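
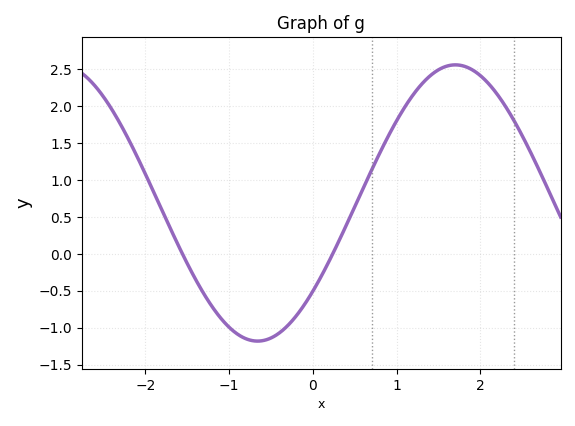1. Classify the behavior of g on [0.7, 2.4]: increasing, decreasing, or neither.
neither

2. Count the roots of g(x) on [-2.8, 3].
2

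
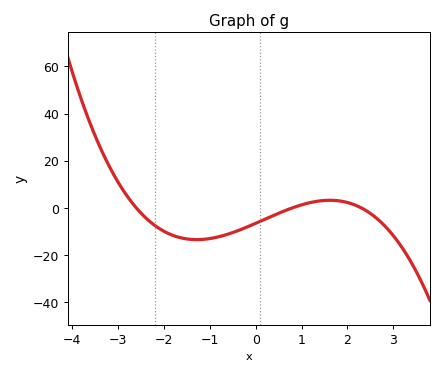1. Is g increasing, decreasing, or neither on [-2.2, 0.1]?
neither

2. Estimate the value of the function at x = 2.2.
0.921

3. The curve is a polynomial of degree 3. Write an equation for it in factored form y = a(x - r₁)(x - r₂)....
y = -1.37(x + 2.6)(x - 0.8)(x - 2.3)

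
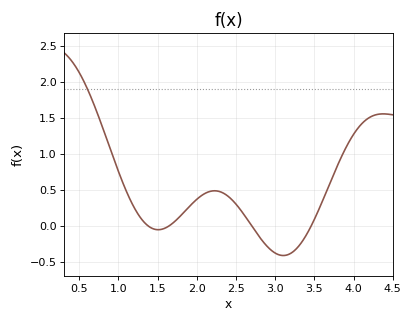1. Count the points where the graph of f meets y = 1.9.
1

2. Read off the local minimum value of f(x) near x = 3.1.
-0.4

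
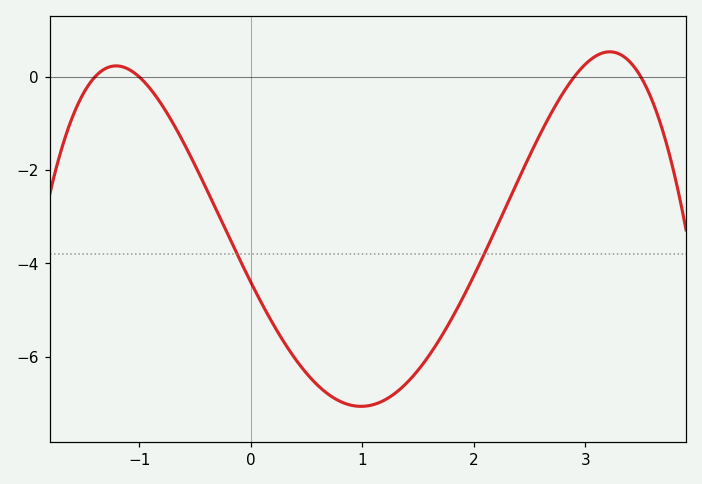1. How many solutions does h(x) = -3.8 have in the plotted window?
2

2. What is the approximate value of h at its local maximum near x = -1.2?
0.239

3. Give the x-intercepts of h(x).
-1.4, -1, 2.9, 3.5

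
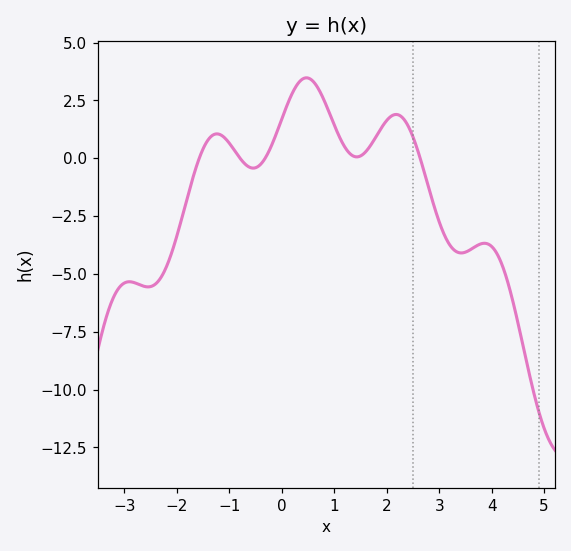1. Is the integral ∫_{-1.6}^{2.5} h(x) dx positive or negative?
positive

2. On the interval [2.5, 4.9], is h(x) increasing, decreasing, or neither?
neither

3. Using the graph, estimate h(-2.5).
-5.6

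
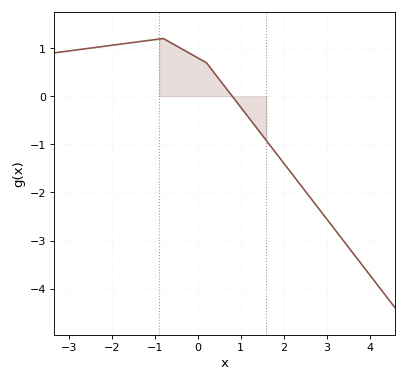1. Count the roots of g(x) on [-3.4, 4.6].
1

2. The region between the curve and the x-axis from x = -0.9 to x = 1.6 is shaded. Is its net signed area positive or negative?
positive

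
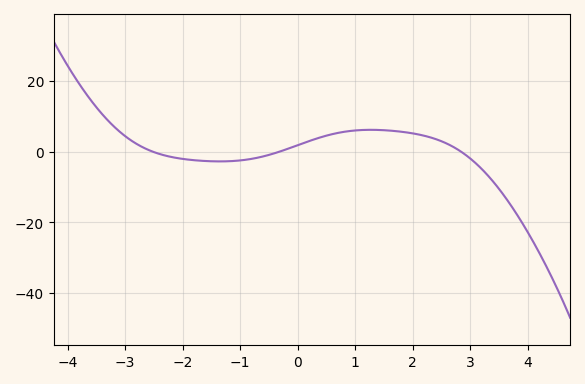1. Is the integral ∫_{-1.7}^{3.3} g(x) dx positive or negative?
positive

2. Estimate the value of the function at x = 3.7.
-14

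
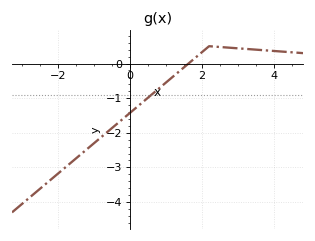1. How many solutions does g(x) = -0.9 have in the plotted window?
1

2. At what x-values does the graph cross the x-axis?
1.6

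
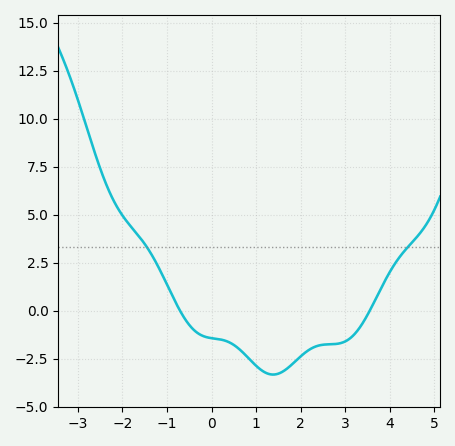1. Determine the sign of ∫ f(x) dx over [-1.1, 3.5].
negative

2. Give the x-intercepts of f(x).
-0.706, 3.55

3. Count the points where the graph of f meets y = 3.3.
2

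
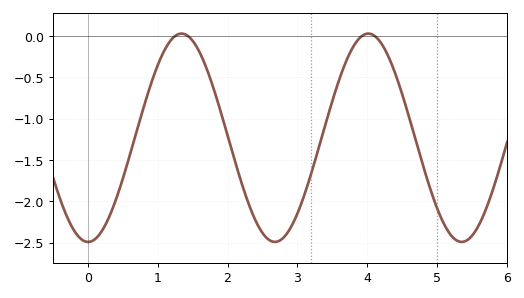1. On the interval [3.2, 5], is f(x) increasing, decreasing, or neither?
neither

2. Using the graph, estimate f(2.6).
-2.45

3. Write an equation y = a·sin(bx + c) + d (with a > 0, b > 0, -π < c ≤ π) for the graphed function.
y = 1.26sin(2.4x - 1.6) - 1.23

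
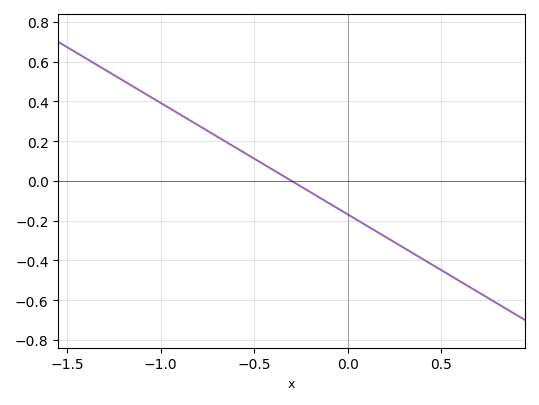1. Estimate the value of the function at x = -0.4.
0.056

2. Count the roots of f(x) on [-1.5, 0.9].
1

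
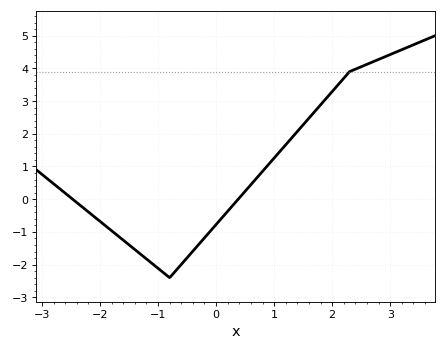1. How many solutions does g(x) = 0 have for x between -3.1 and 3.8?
2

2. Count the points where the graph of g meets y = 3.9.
1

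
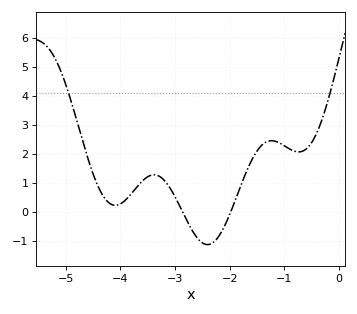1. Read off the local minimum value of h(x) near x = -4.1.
0.238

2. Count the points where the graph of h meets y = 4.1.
2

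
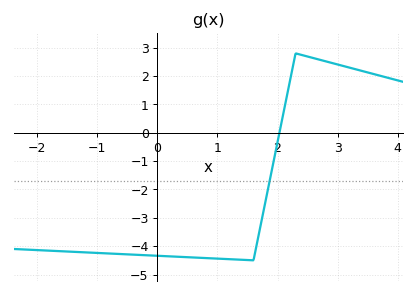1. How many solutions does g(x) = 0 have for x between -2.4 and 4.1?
1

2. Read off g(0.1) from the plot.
-4.3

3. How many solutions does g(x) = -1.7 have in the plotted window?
1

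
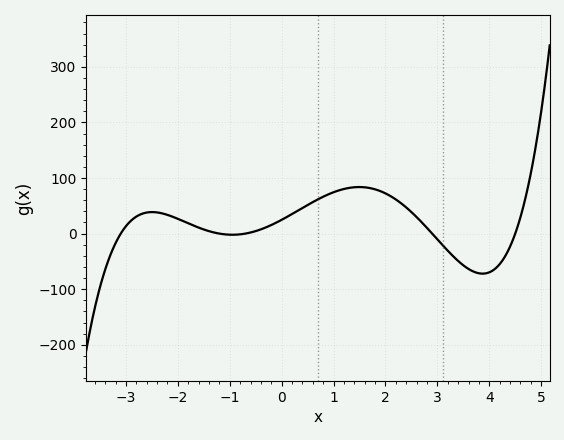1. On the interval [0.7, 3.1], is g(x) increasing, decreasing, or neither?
neither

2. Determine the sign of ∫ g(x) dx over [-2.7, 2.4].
positive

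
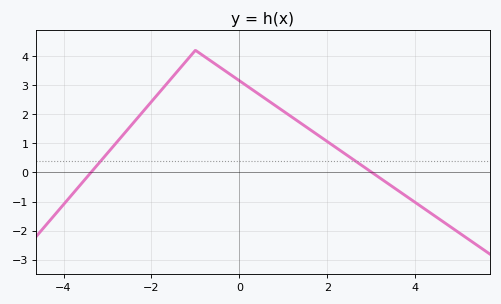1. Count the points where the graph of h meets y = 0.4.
2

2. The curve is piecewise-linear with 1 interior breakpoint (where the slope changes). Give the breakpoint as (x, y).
(-1, 4.2)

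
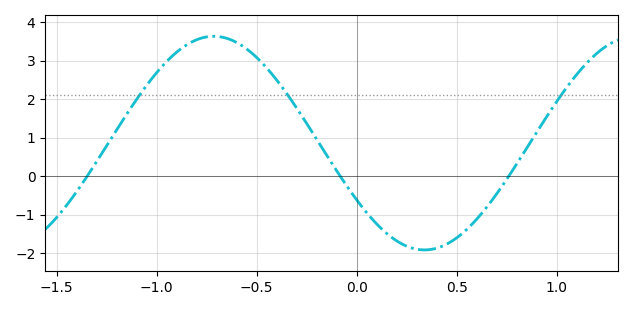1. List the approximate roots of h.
-1.35, -0.1, 0.75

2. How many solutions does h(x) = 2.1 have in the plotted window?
3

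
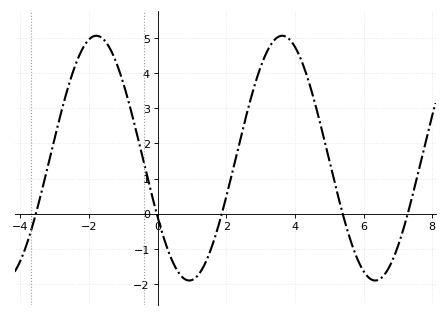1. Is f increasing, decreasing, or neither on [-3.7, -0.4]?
neither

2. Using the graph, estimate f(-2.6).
3.6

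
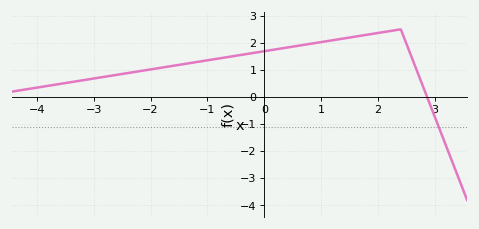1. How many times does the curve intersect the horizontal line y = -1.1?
1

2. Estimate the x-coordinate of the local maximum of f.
2.4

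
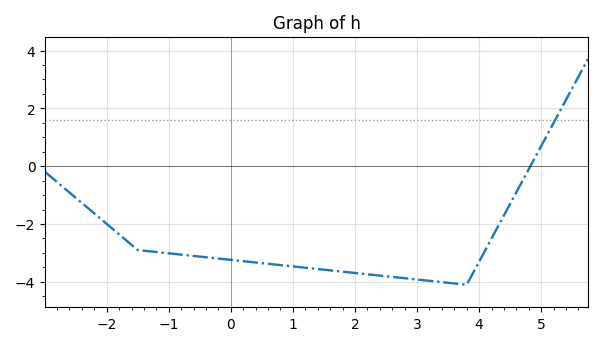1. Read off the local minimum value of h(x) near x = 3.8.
-4.1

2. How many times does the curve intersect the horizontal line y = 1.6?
1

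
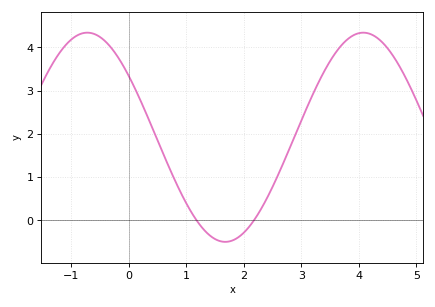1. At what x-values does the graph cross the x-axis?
1.18, 2.18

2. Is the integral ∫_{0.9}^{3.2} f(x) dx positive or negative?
positive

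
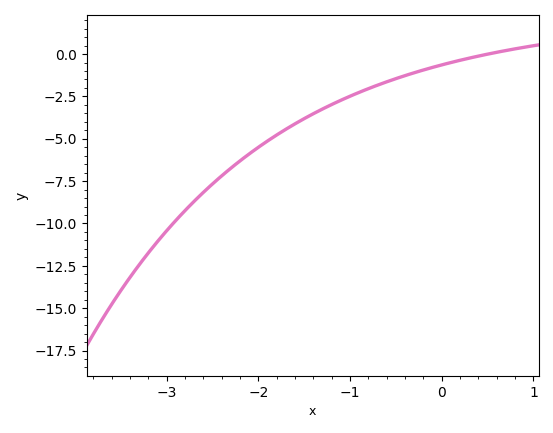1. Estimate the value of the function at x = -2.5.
-7.5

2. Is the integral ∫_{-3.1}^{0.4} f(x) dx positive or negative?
negative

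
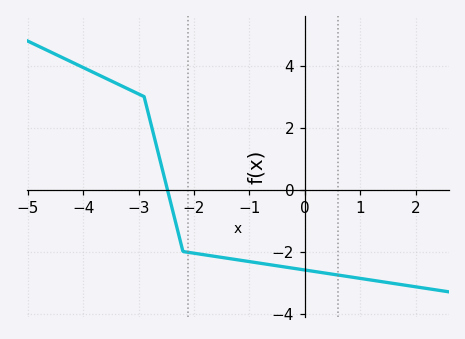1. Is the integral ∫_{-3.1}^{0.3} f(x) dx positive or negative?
negative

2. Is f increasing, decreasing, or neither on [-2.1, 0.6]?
decreasing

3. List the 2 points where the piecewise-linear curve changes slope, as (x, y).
(-2.9, 3); (-2.2, -2)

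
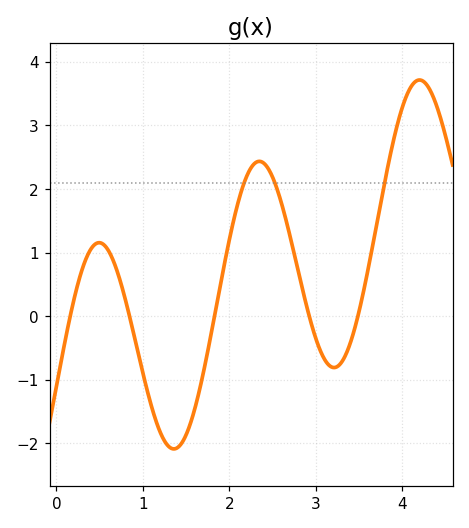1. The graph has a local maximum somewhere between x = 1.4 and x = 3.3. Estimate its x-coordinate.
2.35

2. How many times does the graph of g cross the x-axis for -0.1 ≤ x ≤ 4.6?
5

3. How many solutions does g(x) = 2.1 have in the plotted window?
3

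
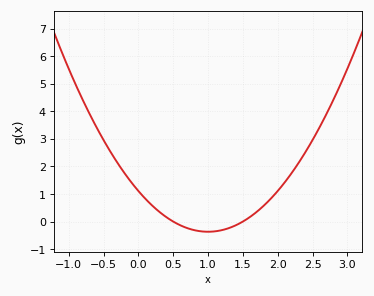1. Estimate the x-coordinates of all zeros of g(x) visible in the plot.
0.5, 1.5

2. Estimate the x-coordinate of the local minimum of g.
1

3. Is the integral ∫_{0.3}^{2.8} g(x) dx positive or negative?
positive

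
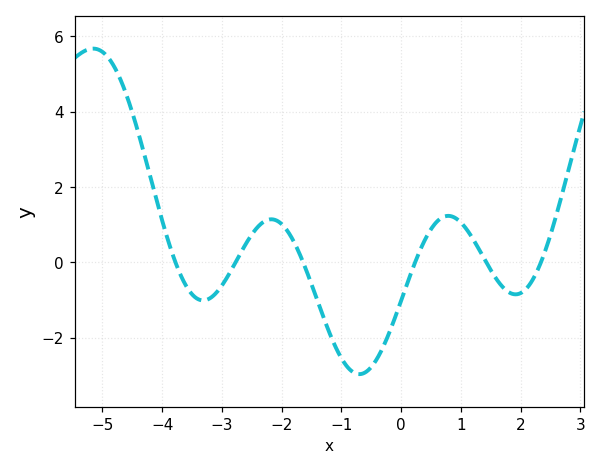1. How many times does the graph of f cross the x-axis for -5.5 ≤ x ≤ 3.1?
6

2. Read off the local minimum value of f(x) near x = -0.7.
-2.97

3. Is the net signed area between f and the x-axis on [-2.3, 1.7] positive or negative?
negative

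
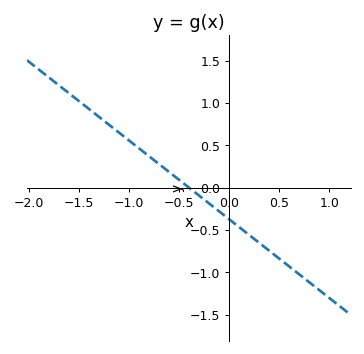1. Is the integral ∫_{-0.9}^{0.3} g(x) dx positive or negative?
negative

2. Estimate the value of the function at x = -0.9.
0.465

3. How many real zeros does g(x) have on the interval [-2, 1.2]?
1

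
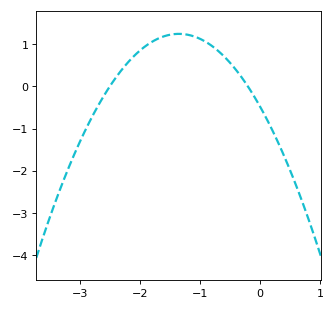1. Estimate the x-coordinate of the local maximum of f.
-1.35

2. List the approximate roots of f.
-2.5, -0.2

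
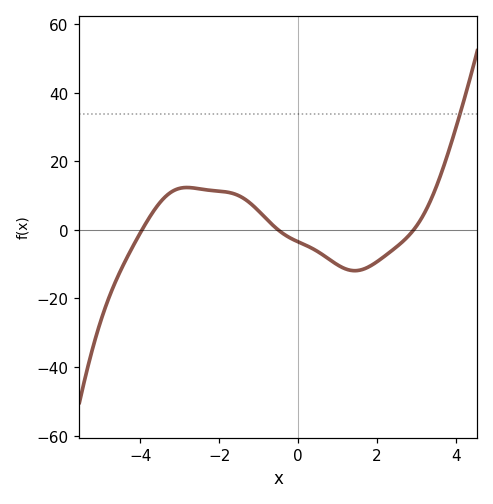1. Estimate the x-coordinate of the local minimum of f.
1.44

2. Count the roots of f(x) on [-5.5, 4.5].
3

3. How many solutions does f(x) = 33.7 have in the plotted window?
1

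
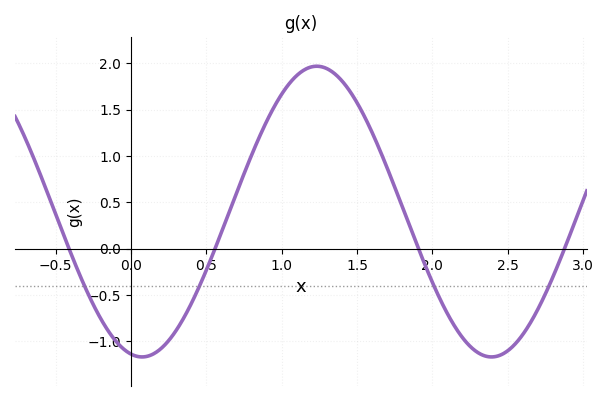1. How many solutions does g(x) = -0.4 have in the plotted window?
4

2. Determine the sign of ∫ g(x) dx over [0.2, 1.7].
positive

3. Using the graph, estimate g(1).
1.65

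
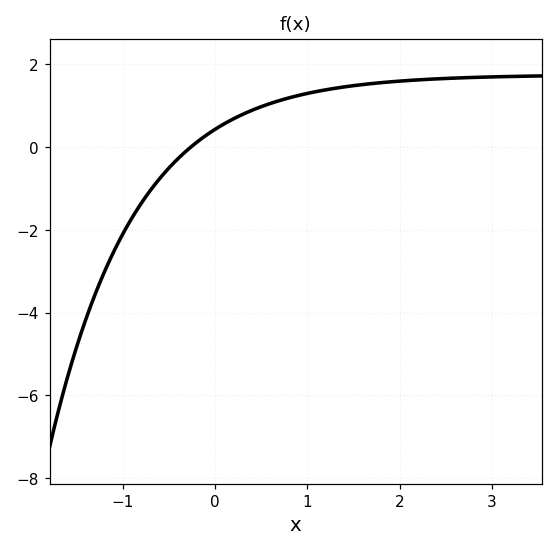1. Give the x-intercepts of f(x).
-0.264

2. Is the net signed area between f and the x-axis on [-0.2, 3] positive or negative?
positive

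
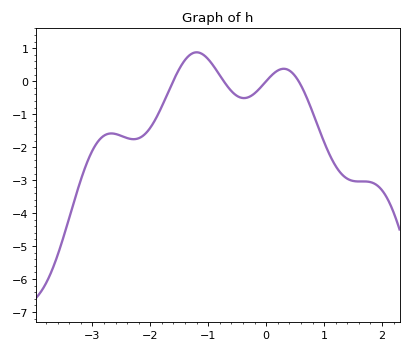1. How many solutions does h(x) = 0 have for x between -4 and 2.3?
4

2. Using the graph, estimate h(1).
-1.84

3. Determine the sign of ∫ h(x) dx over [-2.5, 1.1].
negative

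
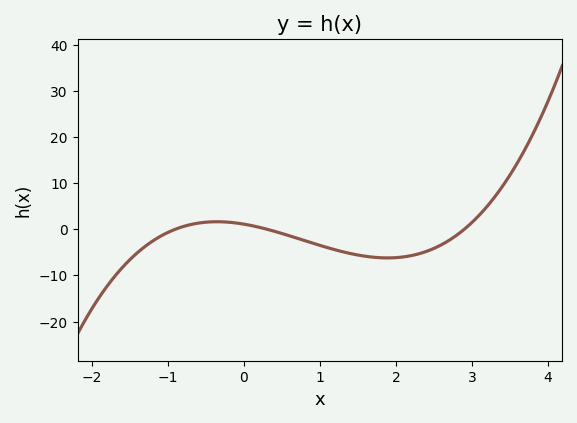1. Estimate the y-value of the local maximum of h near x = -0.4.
2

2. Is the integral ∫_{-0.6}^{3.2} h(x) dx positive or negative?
negative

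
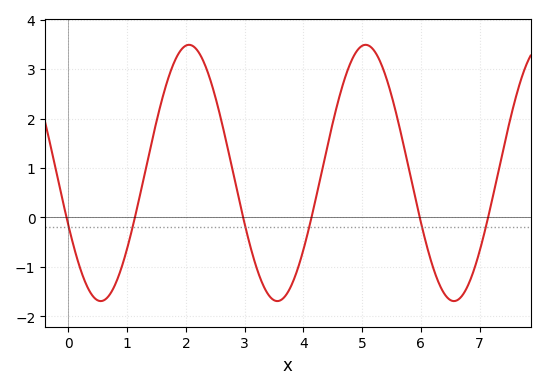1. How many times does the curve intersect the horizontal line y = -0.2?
6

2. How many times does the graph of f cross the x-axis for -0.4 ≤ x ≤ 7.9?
6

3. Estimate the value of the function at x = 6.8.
-1.4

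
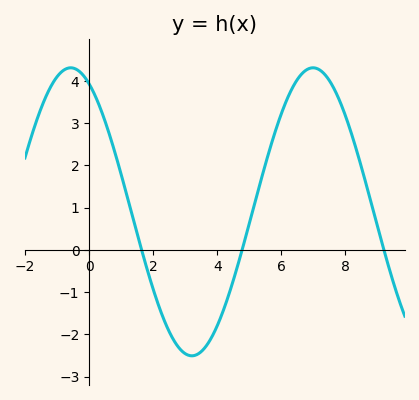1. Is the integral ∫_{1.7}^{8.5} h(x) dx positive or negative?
positive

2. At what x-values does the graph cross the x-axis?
1.64, 4.78, 9.21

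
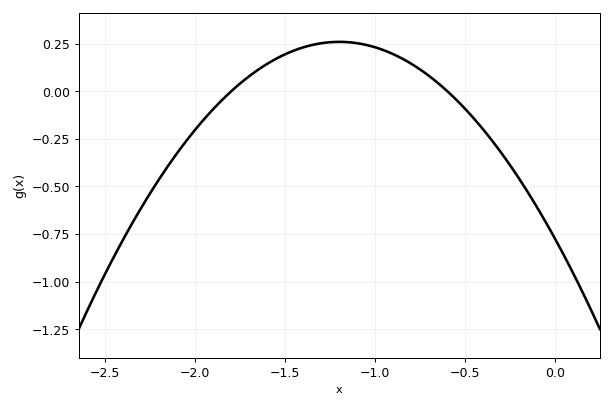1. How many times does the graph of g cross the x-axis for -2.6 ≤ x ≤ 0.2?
2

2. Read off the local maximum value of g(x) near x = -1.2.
0.26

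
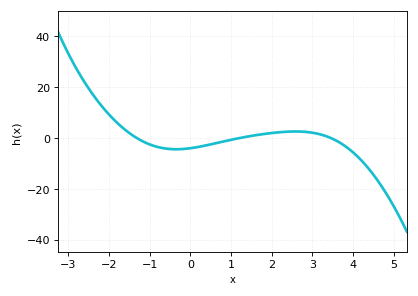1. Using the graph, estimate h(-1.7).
4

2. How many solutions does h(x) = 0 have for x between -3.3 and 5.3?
3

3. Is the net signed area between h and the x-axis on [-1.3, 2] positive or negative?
negative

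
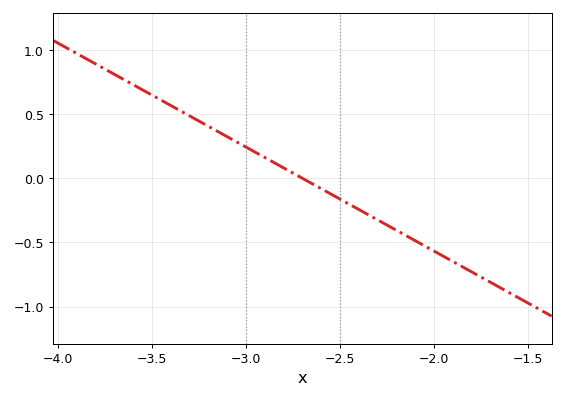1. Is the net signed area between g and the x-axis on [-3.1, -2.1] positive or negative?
negative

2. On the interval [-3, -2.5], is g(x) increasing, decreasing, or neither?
decreasing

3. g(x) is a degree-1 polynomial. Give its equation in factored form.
y = -0.81(x + 2.7)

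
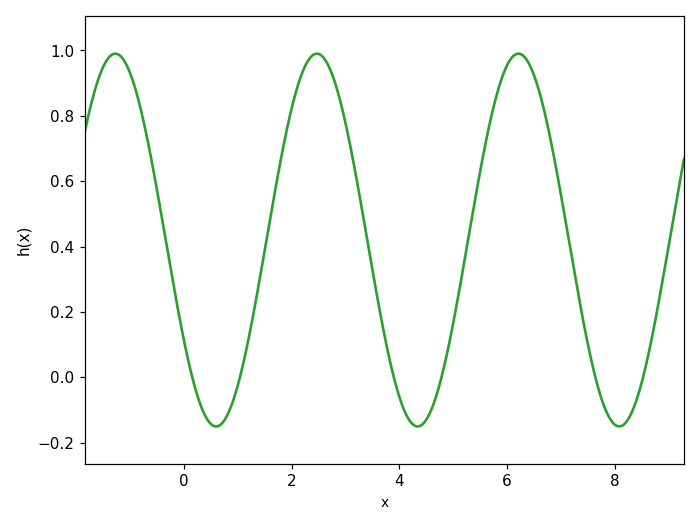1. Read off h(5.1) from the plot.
0.26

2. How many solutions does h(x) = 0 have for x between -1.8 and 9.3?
6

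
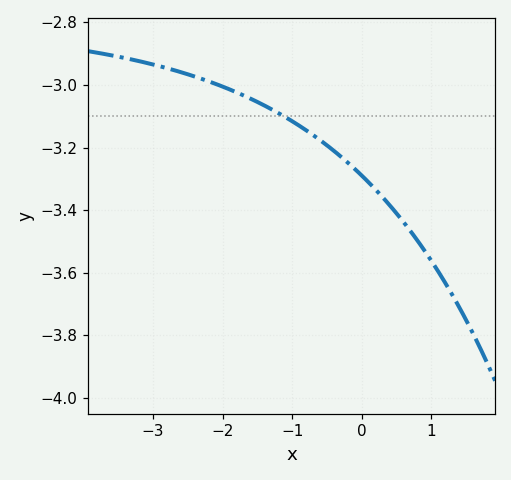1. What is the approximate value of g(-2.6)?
-2.96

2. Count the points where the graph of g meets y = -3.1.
1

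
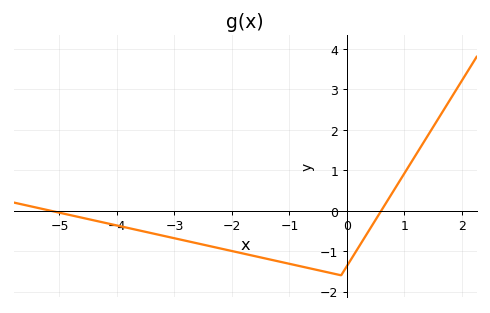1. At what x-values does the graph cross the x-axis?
-5.17, 0.598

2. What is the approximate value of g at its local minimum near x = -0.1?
-1.6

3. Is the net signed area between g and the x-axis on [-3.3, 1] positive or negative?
negative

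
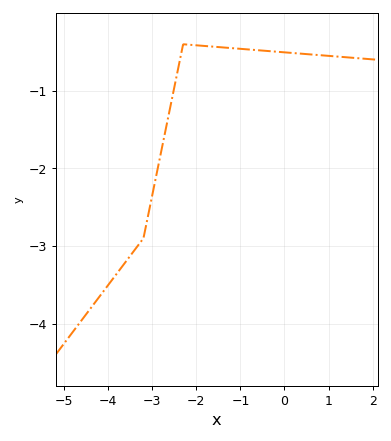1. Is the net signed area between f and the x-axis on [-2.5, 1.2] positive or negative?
negative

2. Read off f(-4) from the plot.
-3.5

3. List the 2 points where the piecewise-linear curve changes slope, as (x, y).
(-3.2, -2.9); (-2.3, -0.4)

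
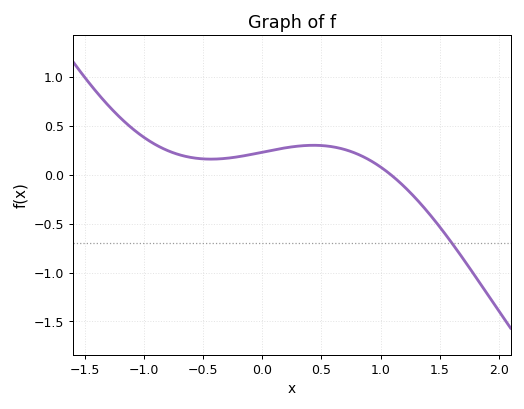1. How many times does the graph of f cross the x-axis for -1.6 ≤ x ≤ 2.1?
1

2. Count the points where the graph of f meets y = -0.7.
1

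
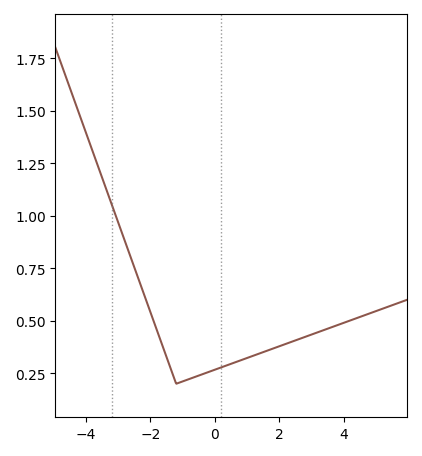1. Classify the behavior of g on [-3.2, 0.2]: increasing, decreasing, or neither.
neither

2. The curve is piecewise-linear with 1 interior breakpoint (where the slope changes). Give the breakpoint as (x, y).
(-1.2, 0.2)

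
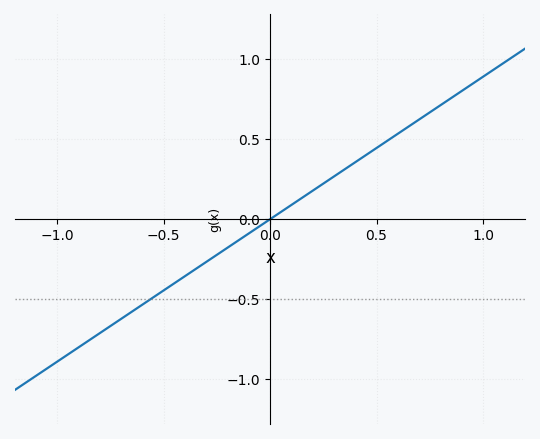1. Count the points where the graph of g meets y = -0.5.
1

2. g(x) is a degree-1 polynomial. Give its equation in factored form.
y = 0.89(x - 0)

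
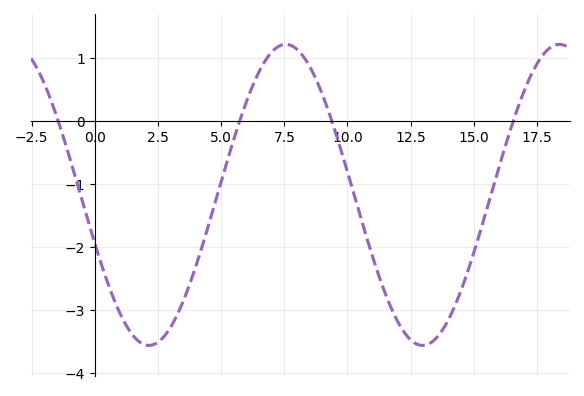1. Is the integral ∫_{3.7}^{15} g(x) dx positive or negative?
negative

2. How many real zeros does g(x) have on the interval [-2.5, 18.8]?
4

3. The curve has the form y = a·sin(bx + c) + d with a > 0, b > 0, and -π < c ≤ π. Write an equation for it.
y = 2.39sin(0.58x - 2.8) - 1.18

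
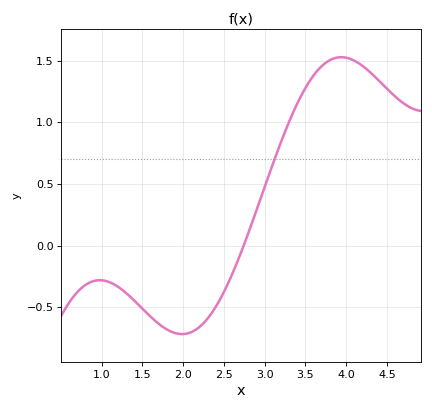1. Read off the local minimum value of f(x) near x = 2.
-0.717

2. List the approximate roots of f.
2.74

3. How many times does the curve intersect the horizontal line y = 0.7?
1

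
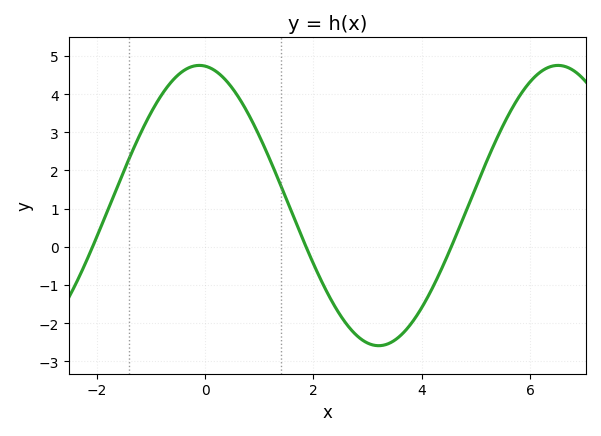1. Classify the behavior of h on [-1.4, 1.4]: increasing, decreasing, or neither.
neither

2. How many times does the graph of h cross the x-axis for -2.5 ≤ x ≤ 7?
3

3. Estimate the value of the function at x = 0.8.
3.47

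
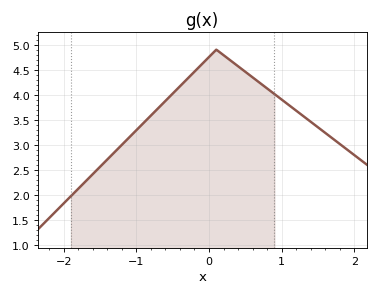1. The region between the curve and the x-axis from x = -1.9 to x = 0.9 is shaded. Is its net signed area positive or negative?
positive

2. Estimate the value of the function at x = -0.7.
3.75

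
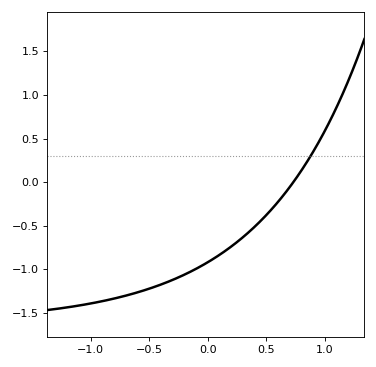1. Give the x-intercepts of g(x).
0.73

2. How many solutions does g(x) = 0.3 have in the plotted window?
1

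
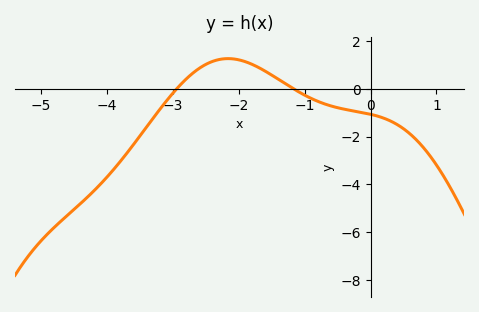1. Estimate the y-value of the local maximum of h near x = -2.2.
1.2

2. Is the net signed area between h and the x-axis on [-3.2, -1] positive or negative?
positive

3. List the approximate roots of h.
-2.9, -1.2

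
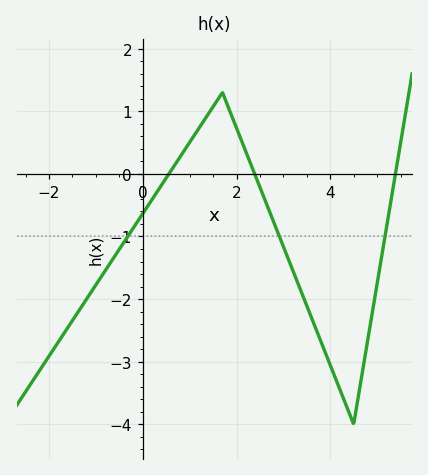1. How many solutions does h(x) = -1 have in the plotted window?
3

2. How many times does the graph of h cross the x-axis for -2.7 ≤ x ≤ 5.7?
3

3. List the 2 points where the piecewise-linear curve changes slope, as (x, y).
(1.7, 1.3); (4.5, -4)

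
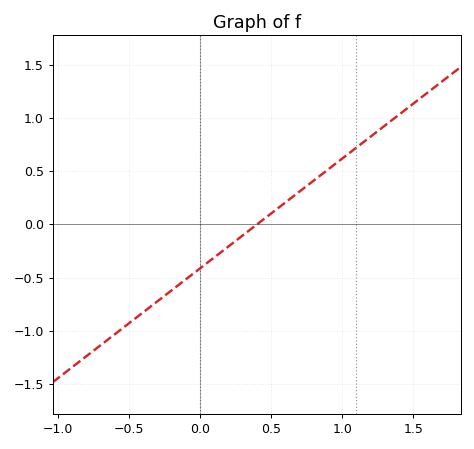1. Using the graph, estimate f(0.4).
0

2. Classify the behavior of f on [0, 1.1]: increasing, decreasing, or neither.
increasing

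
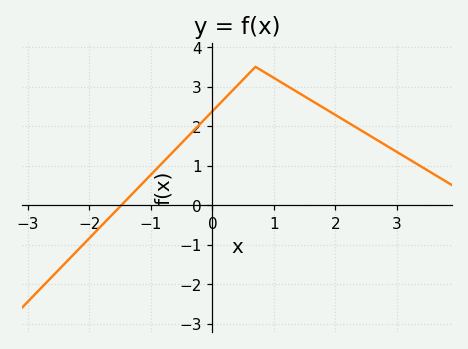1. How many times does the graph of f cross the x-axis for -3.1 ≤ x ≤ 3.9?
1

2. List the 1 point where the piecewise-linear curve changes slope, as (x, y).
(0.7, 3.5)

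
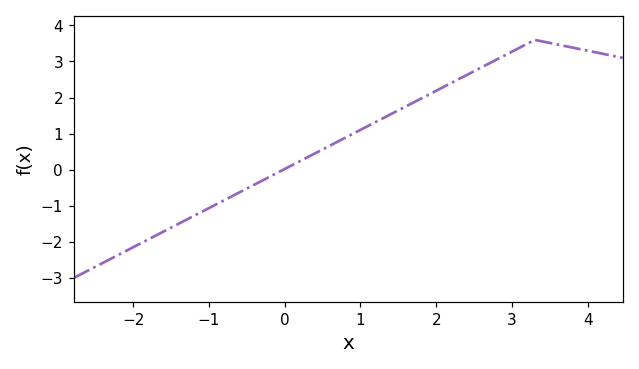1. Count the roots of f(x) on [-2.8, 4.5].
1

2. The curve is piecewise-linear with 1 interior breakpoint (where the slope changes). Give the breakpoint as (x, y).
(3.3, 3.6)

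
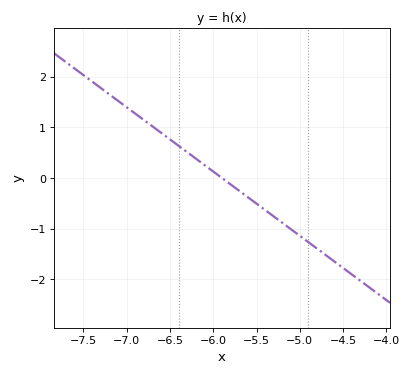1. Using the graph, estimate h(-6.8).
1.1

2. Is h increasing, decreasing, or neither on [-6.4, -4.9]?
decreasing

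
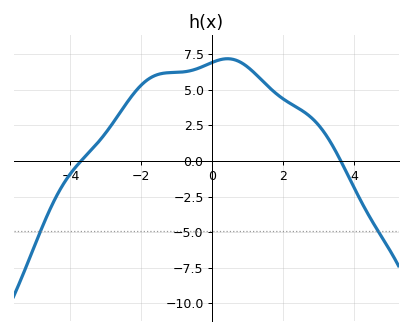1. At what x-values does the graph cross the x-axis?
-3.7, 3.62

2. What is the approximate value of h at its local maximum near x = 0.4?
7.18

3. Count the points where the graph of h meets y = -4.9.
2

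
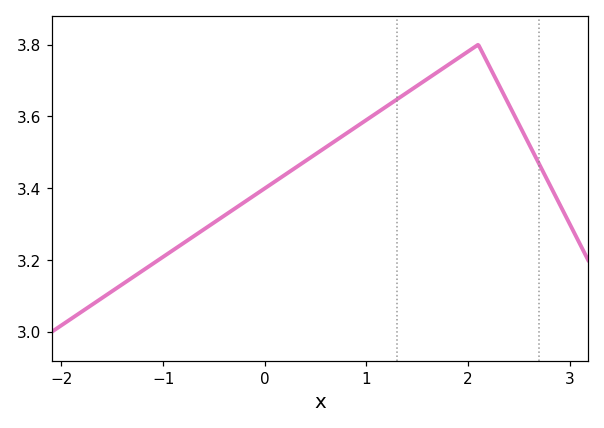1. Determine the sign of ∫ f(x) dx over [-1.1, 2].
positive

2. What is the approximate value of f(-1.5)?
3.11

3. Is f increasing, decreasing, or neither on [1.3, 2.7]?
neither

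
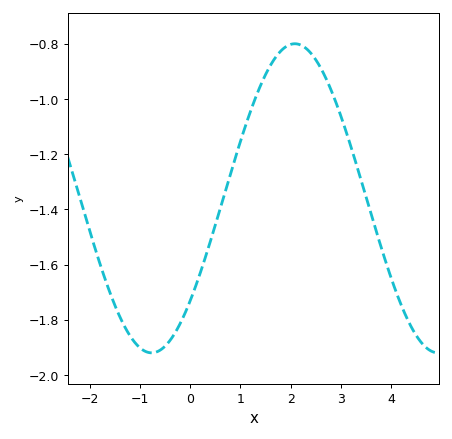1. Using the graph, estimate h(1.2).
-1.04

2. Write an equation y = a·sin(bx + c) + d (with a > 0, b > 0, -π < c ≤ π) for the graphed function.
y = 0.56sin(1.1x - 0.72) - 1.36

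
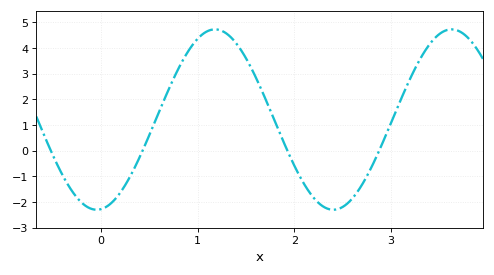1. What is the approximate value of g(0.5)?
0.6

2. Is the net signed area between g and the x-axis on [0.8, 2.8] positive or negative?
positive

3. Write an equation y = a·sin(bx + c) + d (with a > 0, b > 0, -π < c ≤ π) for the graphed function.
y = 3.51sin(2.6x - 1.5) + 1.21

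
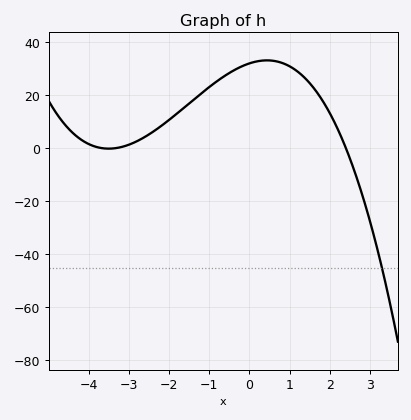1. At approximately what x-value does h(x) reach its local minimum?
-3.6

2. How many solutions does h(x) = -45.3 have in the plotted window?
1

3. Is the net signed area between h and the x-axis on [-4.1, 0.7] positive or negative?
positive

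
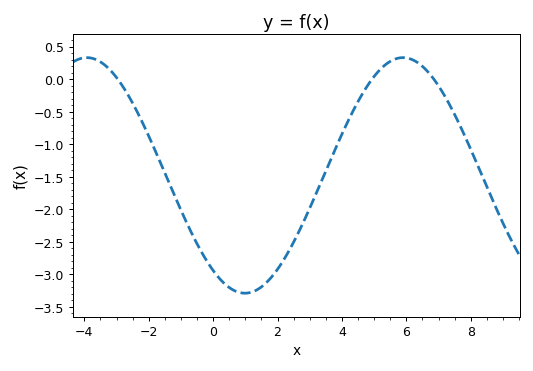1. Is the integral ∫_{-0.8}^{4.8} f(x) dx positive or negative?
negative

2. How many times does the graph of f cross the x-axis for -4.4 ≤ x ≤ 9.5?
3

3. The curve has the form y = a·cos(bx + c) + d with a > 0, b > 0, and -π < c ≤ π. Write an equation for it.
y = 1.81cos(0.64x + 2.51) - 1.48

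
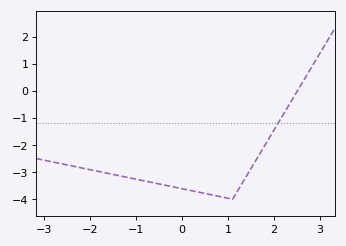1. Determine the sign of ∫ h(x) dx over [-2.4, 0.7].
negative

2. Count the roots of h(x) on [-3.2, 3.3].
1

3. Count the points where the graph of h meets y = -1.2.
1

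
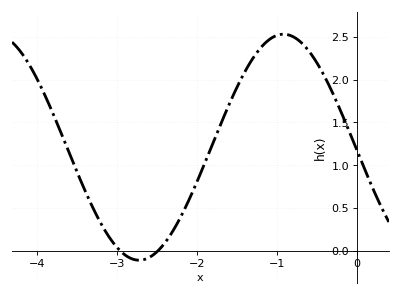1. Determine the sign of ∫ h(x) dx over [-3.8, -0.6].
positive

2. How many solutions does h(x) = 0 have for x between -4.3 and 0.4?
2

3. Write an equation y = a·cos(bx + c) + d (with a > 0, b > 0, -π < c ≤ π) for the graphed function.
y = 1.32cos(1.74x + 1.6) + 1.21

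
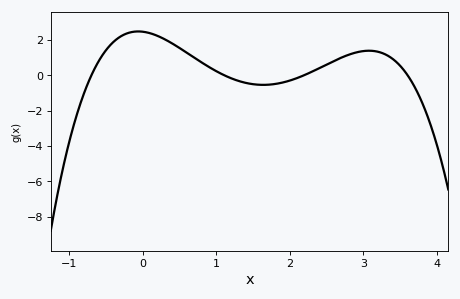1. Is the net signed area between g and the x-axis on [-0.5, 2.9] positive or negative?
positive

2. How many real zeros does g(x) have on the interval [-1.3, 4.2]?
4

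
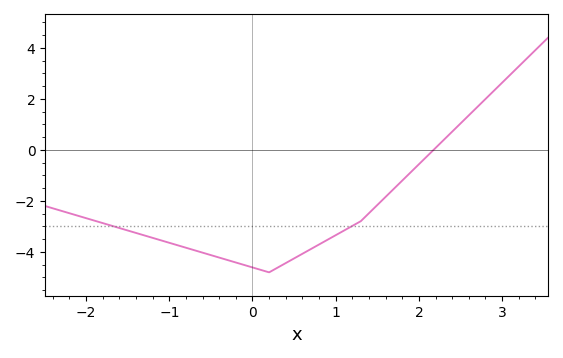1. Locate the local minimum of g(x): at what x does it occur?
0.201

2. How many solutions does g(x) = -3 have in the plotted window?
2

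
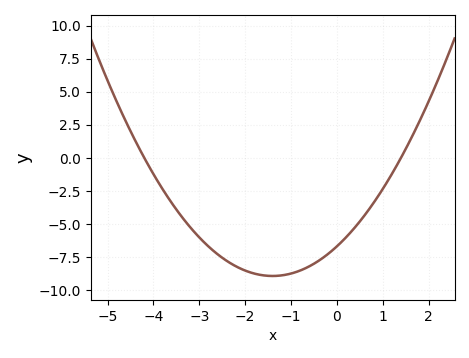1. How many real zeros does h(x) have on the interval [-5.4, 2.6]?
2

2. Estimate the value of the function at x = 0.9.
-3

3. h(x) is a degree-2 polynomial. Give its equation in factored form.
y = 1.14(x + 4.2)(x - 1.4)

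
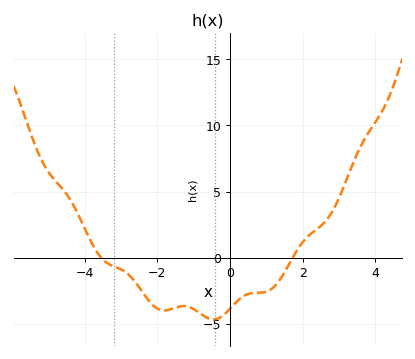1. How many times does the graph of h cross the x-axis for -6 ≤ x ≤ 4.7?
2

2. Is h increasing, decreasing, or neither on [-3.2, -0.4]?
neither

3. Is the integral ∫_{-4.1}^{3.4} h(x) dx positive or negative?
negative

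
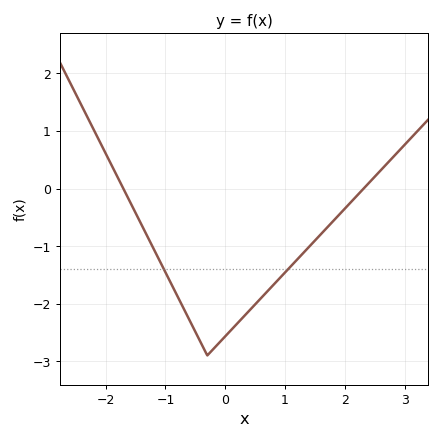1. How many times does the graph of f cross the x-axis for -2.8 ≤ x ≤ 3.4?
2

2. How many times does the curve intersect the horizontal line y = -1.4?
2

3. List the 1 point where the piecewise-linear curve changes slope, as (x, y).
(-0.3, -2.9)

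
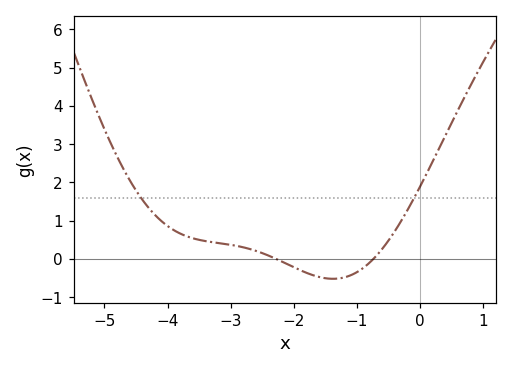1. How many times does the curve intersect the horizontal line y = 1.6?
2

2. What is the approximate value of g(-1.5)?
-0.5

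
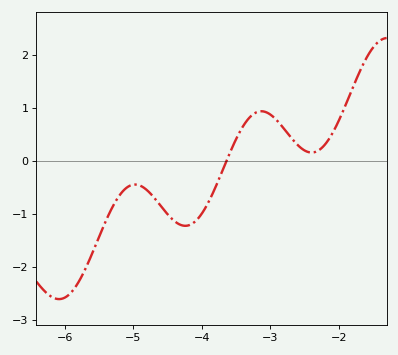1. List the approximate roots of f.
-3.64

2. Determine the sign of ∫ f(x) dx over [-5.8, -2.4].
negative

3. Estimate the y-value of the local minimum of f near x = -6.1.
-2.6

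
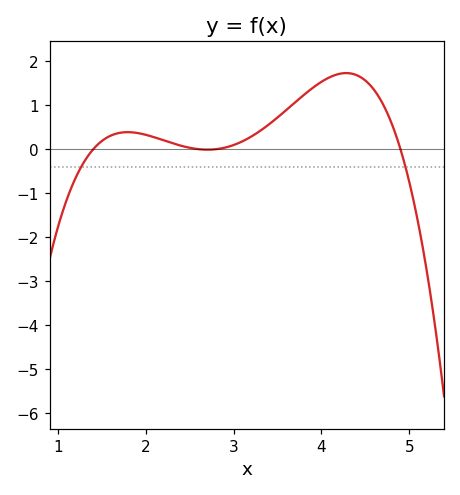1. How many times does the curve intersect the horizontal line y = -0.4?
2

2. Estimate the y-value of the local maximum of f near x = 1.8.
0.4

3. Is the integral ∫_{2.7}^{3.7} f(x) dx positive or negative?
positive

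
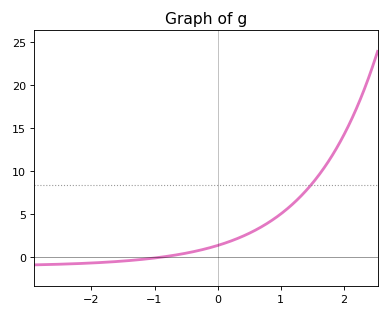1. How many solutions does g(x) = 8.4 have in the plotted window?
1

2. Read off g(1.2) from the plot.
6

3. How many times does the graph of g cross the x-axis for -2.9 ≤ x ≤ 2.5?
1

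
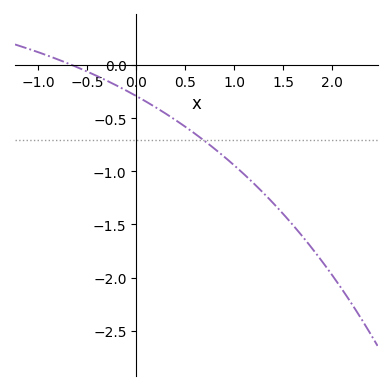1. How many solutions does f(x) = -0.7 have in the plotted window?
1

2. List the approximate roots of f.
-0.65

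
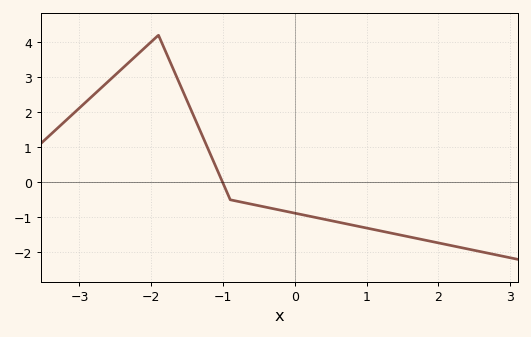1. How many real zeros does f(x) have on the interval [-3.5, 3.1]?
1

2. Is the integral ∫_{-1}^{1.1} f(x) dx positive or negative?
negative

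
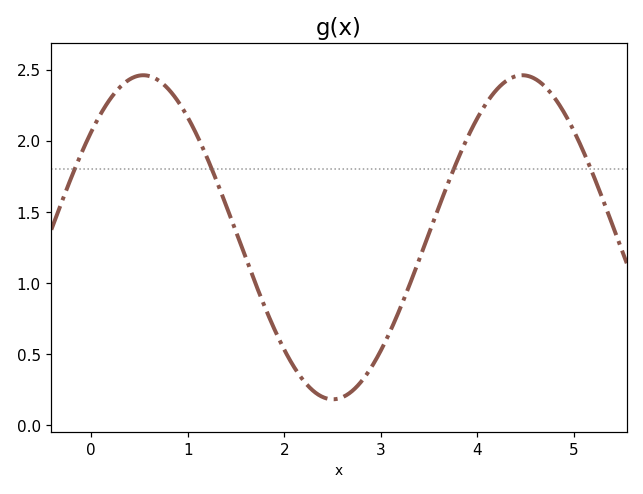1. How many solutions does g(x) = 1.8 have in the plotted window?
4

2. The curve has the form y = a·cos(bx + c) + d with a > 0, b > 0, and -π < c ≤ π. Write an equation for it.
y = 1.14cos(1.6x - 0.86) + 1.32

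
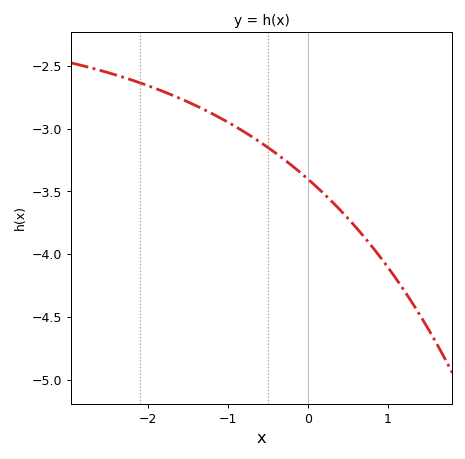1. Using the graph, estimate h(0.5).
-3.7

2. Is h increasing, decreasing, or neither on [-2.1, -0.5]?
decreasing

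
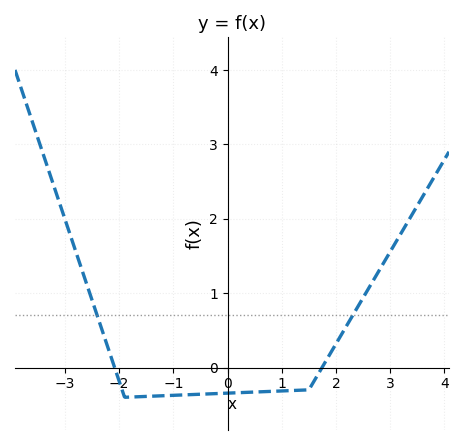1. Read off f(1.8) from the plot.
0.1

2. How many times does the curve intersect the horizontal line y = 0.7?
2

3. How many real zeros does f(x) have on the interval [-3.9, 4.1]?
2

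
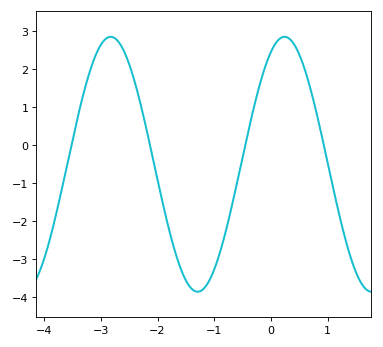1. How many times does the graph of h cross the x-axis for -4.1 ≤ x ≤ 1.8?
4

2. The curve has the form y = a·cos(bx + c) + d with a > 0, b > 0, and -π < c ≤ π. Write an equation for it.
y = 3.36cos(2.05x - 0.492) - 0.5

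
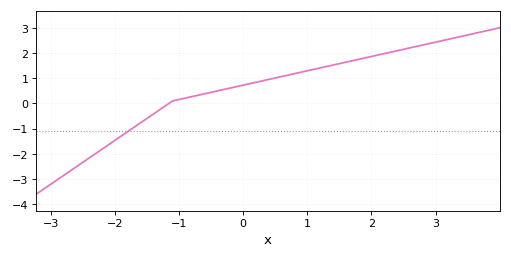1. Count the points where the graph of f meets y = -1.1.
1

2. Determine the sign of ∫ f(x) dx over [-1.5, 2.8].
positive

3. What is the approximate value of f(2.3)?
2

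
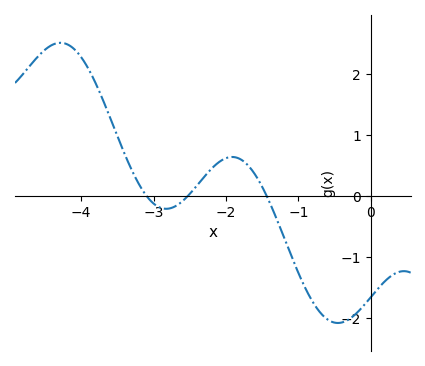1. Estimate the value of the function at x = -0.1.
-1.8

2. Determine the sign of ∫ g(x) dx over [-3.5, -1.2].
positive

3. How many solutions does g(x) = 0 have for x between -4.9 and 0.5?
3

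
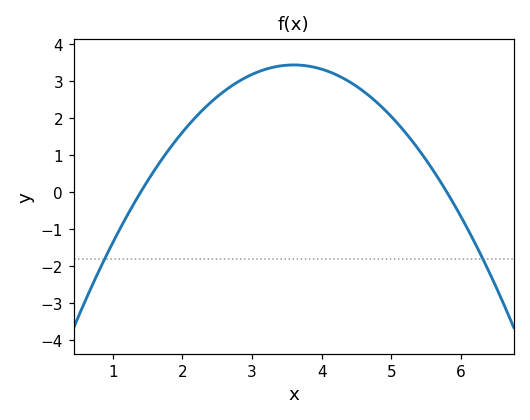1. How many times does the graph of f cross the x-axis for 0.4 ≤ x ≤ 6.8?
2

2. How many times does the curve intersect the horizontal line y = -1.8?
2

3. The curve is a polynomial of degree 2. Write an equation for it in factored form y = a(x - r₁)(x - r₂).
y = -0.71(x - 1.4)(x - 5.8)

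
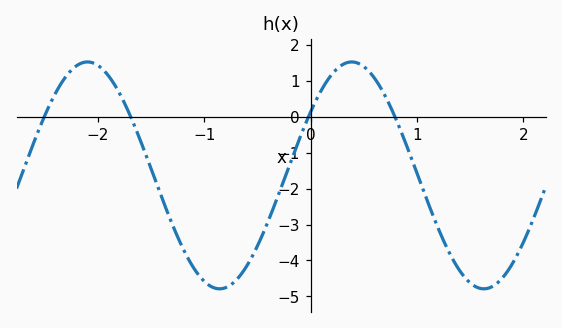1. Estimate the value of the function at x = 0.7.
0.6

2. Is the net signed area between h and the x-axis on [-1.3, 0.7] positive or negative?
negative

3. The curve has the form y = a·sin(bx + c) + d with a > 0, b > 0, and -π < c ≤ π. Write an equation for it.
y = 3.16sin(2.5x + 0.59) - 1.63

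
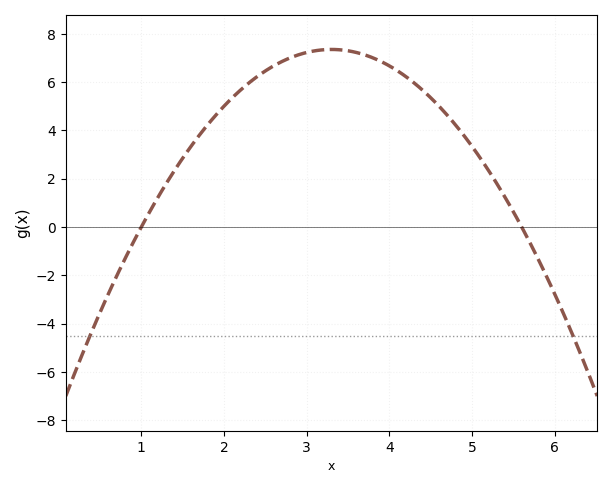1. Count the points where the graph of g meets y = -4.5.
2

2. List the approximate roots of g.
1, 5.6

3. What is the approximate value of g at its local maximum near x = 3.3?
7.35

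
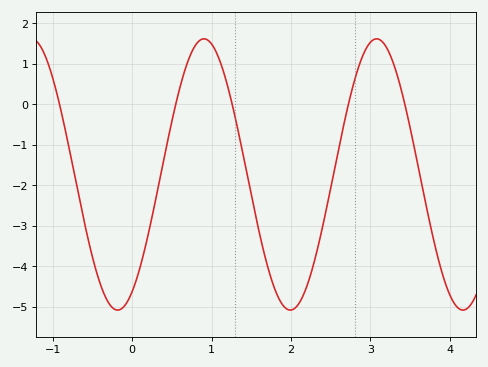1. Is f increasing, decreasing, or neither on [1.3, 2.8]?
neither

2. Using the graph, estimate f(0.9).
1.62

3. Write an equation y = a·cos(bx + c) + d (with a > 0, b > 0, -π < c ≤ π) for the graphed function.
y = 3.35cos(2.89x - 2.61) - 1.73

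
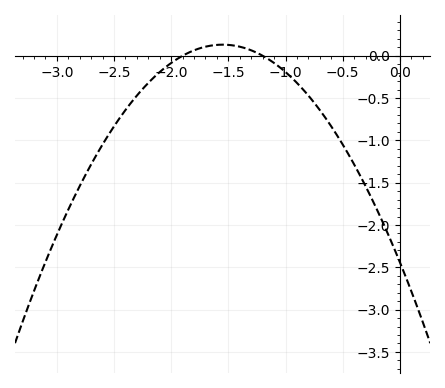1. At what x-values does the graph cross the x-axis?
-1.9, -1.2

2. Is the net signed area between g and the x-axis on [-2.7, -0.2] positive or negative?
negative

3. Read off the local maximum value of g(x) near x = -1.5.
0.15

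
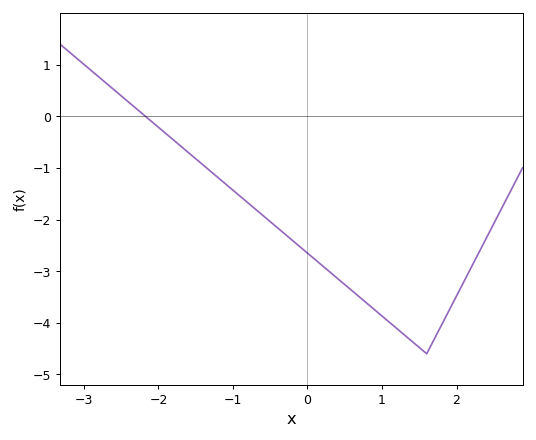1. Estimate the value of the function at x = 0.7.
-3.5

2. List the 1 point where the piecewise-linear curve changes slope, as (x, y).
(1.6, -4.6)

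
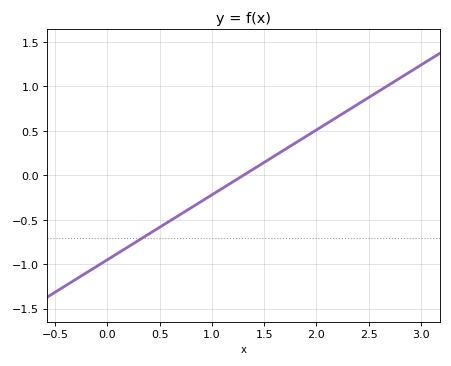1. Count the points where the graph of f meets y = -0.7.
1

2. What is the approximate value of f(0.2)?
-0.8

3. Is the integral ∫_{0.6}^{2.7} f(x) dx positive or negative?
positive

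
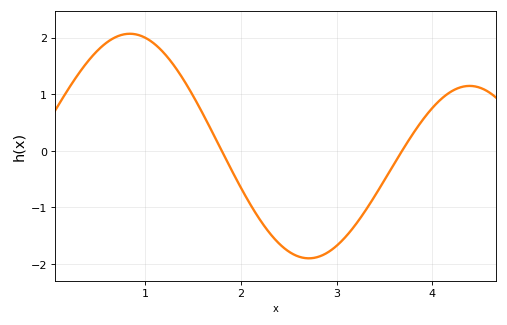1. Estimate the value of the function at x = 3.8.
0.3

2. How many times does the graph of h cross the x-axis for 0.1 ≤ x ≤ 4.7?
2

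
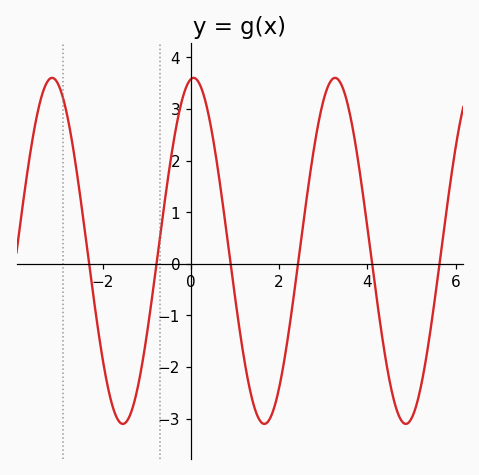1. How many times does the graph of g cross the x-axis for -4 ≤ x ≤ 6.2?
6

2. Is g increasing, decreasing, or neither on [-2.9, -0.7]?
neither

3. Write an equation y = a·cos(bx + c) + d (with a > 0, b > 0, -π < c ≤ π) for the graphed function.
y = 3.35cos(2x - 0.12) + 0.25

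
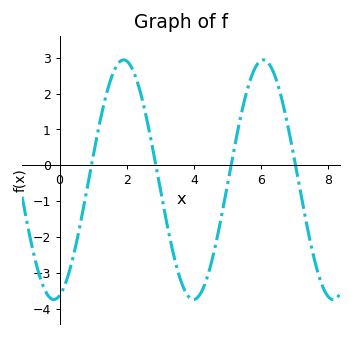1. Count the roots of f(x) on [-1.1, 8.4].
4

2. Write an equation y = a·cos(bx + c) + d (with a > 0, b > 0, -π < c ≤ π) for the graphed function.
y = 3.34cos(1.51x - 2.88) - 0.4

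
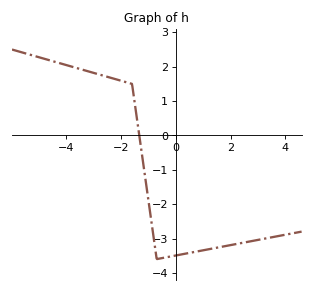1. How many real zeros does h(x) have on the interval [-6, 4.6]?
1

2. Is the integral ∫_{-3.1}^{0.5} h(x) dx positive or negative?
negative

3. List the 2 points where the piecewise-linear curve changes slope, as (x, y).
(-1.6, 1.5); (-0.7, -3.6)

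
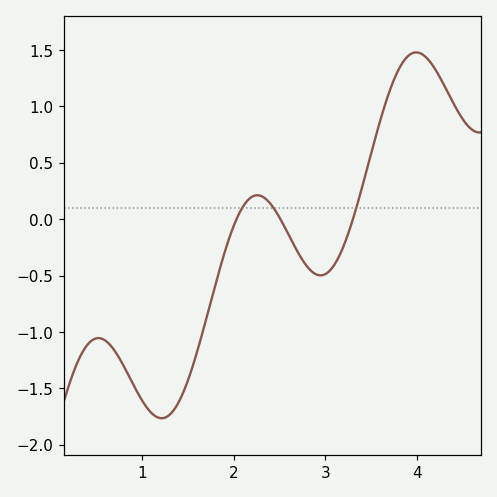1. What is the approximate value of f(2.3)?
0.2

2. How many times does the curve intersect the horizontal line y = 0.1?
3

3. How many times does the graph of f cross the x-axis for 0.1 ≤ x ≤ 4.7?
3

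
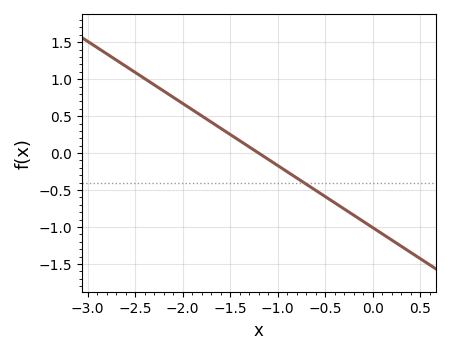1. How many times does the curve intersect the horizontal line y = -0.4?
1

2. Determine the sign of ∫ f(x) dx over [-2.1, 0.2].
negative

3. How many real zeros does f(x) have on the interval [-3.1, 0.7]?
1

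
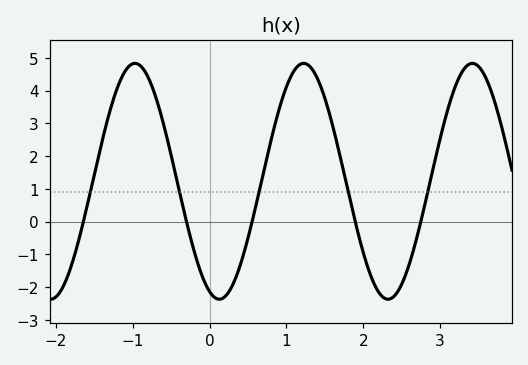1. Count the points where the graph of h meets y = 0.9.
5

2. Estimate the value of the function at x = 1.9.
-0.041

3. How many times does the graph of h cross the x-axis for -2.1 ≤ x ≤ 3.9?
5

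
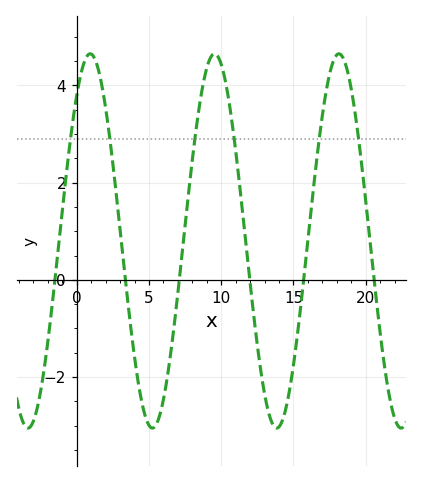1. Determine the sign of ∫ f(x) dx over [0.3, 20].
positive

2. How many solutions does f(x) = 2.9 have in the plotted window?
6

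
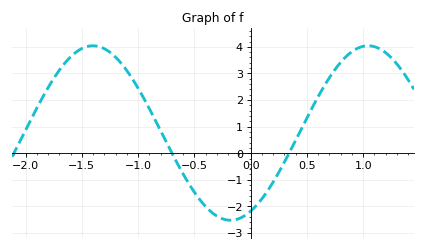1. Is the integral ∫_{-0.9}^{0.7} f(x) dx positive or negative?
negative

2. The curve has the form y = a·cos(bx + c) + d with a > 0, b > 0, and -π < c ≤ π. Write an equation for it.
y = 3.28cos(2.6x - 2.7) + 0.76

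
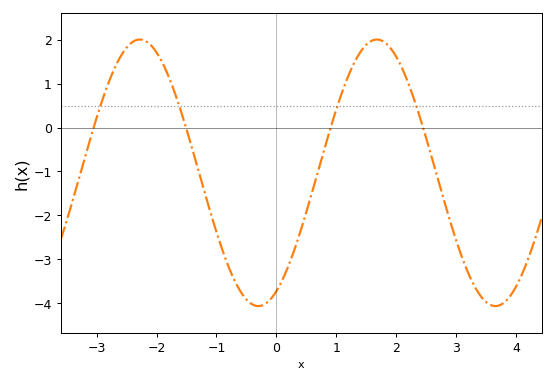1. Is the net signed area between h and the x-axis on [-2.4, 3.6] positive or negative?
negative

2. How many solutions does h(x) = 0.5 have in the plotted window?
4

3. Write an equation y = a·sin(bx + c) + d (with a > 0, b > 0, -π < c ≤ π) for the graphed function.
y = 3.03sin(1.6x - 1.1) - 1.03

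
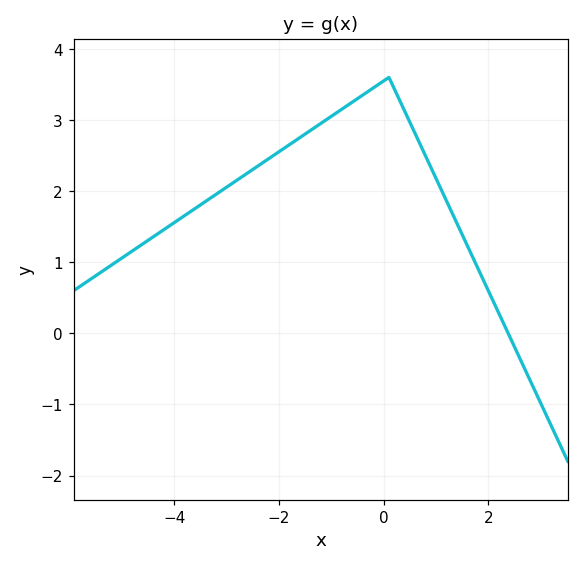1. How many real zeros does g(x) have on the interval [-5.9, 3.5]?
1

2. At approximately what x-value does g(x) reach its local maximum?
0.1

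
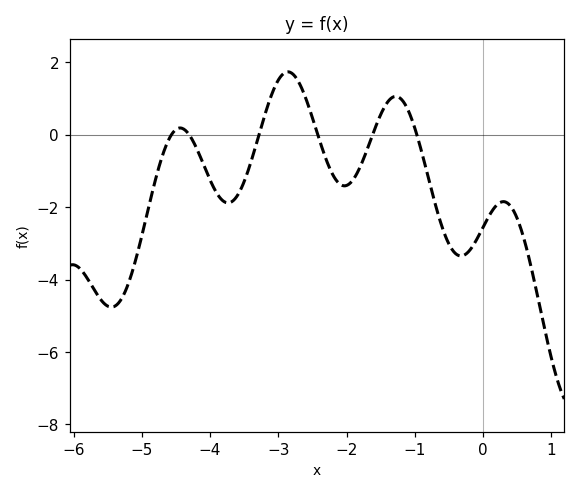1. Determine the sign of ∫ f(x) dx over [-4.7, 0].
negative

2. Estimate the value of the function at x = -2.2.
-1.2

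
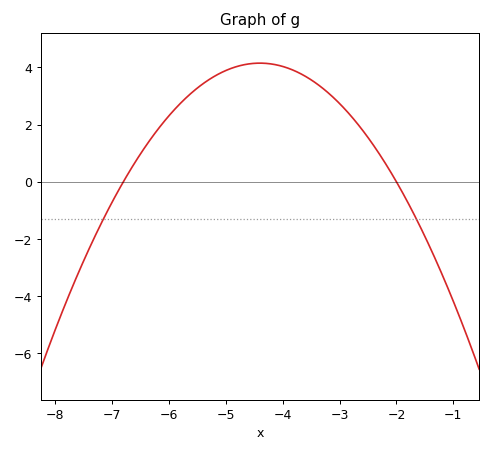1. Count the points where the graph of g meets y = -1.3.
2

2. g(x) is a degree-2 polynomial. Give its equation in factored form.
y = -0.72(x + 6.8)(x + 2)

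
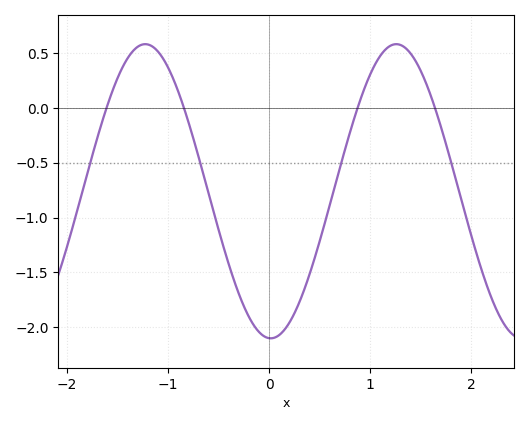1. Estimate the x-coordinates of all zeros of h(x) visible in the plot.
-1.61, -0.844, 0.875, 1.64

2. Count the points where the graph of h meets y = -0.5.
4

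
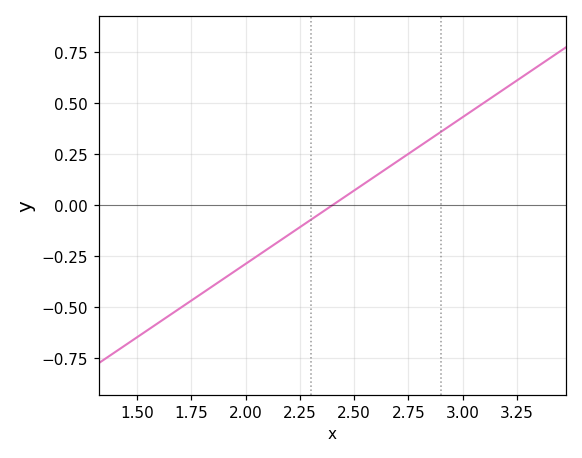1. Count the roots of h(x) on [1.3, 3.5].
1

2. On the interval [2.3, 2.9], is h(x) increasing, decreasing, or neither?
increasing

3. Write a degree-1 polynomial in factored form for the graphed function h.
y = 0.72(x - 2.4)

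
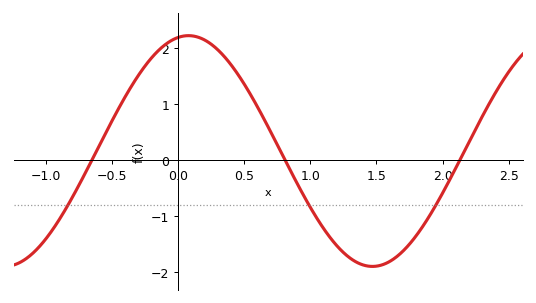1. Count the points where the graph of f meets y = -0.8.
3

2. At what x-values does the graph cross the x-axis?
-0.649, 0.809, 2.13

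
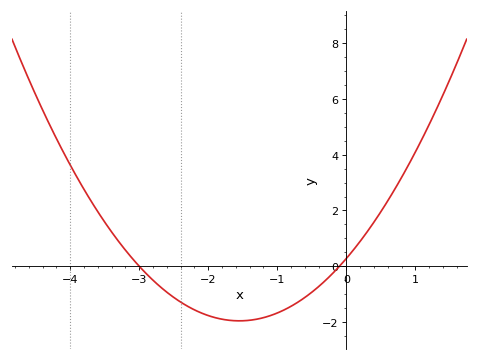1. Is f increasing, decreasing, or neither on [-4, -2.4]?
decreasing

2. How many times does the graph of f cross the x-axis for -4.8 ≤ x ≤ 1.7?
2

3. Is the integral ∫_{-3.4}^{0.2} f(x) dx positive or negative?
negative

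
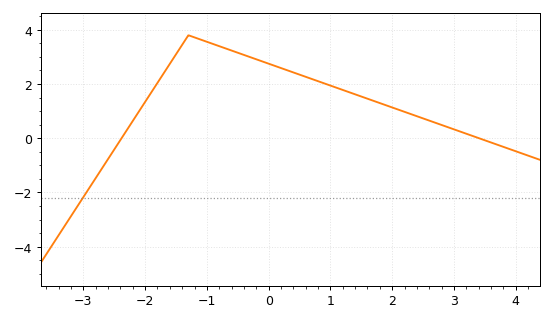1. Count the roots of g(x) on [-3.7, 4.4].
2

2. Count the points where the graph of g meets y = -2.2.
1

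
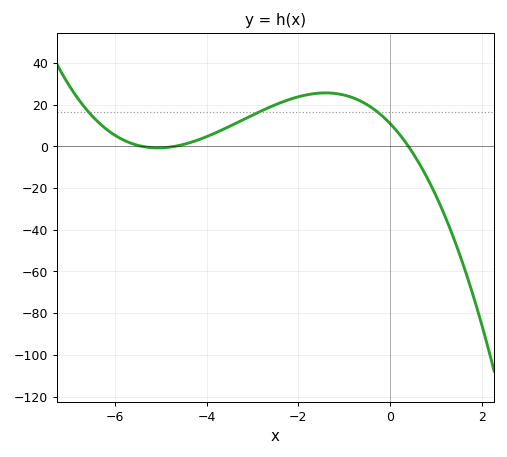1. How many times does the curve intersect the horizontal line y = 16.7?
3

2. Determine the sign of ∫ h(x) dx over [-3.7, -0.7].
positive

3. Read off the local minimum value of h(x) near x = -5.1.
0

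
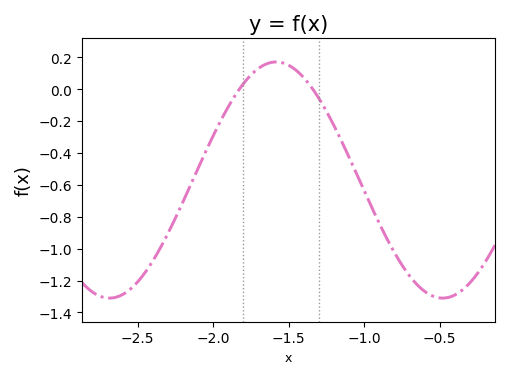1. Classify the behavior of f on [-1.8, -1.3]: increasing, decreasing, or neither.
neither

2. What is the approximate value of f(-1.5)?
0.149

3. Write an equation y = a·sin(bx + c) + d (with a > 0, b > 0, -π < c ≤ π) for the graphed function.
y = 0.74sin(2.85x - 0.2) - 0.57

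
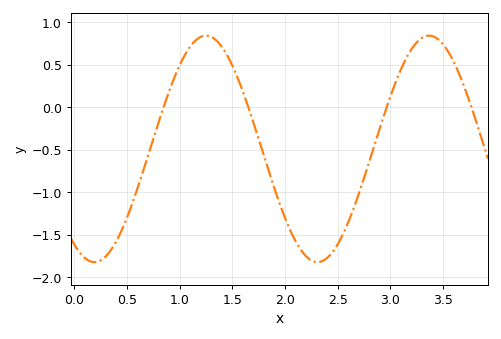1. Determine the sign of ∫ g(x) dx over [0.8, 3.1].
negative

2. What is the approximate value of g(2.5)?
-1.61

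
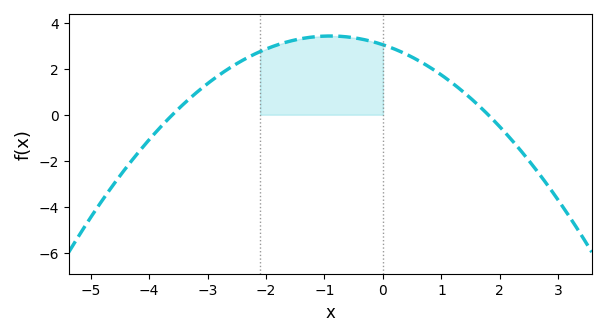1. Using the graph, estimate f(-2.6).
2.07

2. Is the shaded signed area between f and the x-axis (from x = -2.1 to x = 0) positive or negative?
positive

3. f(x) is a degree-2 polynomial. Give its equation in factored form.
y = -0.47(x + 3.6)(x - 1.8)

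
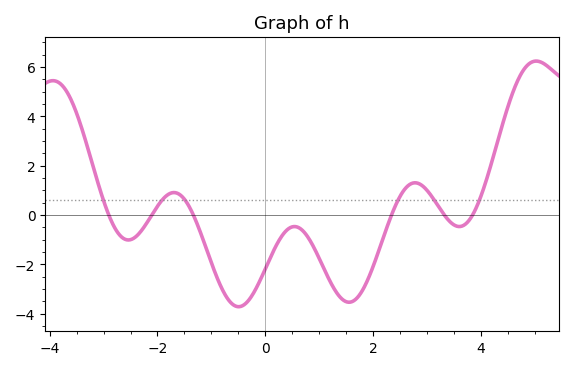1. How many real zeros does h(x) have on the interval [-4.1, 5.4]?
6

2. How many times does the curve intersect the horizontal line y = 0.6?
6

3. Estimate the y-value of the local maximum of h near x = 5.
6.24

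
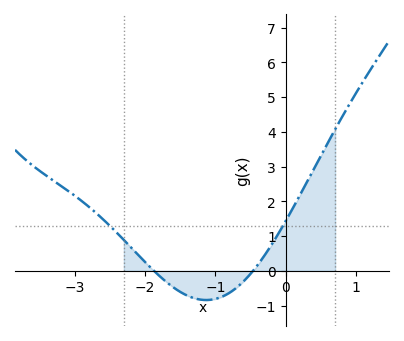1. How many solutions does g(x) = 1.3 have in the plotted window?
2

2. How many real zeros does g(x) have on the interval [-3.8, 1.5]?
2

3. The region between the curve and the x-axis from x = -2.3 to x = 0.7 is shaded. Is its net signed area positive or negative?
positive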